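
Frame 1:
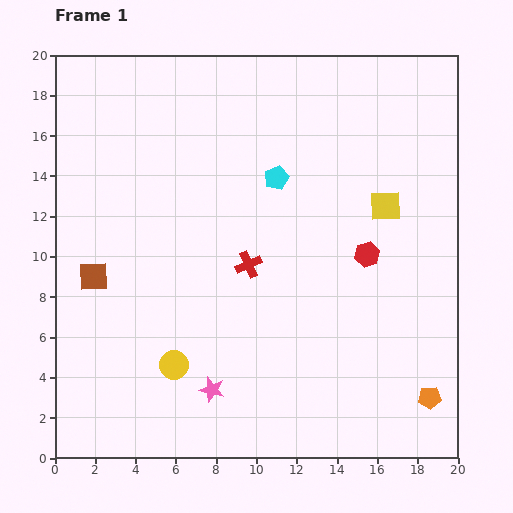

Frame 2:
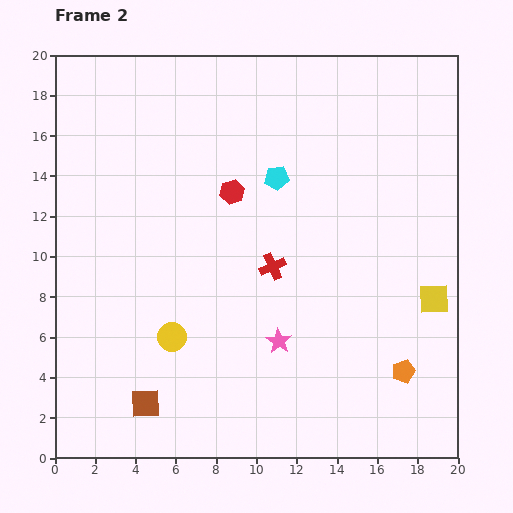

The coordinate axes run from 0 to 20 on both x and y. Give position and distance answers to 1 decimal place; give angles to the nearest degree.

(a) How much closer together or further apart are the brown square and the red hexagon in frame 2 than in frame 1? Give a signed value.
-2.3

Distance in frame 1: 13.6. Distance in frame 2: 11.3.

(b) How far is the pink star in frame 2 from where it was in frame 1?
4.1

The pink star moved from (7.8, 3.4) to (11.1, 5.8), a distance of √(3.3² + 2.4²) ≈ 4.1.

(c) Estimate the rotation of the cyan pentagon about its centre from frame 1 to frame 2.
17° clockwise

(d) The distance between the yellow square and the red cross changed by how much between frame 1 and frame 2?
+0.8

Distance in frame 1: 7.4. Distance in frame 2: 8.2.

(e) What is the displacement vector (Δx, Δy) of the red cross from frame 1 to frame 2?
(1.2, -0.1)

The red cross was at (9.6, 9.6) in frame 1 and (10.8, 9.5) in frame 2.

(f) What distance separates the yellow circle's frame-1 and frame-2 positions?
1.4

The yellow circle moved from (5.9, 4.6) to (5.8, 6.0), a distance of √(0.1² + 1.4²) ≈ 1.4.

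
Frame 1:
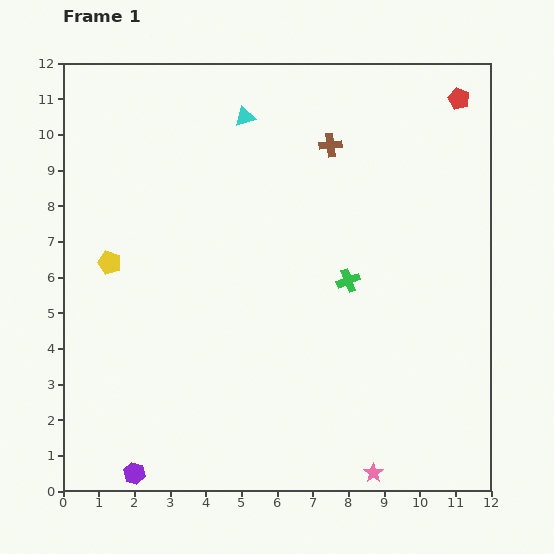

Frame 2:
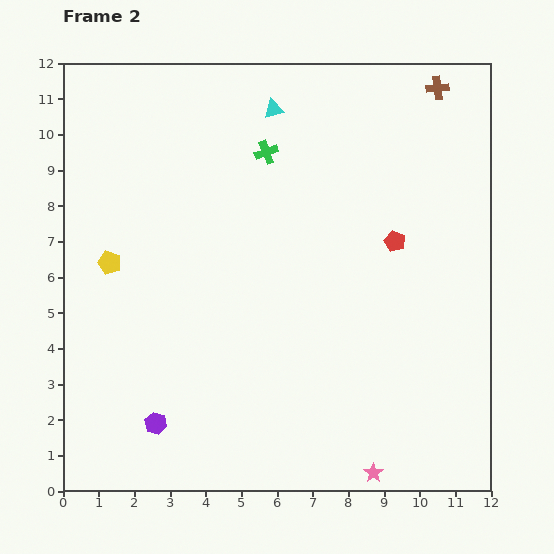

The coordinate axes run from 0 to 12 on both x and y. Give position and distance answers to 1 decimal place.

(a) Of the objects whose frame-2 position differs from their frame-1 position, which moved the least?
the cyan triangle

(moved 0.8)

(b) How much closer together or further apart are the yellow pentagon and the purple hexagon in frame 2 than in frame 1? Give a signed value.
-1.2

Distance in frame 1: 5.9. Distance in frame 2: 4.7.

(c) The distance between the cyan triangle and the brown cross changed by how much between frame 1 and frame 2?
+2.1

Distance in frame 1: 2.5. Distance in frame 2: 4.6.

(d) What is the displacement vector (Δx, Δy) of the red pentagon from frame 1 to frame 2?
(-1.8, -4.0)

The red pentagon was at (11.1, 11.0) in frame 1 and (9.3, 7.0) in frame 2.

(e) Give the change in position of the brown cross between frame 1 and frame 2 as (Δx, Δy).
(3.0, 1.6)

The brown cross was at (7.5, 9.7) in frame 1 and (10.5, 11.3) in frame 2.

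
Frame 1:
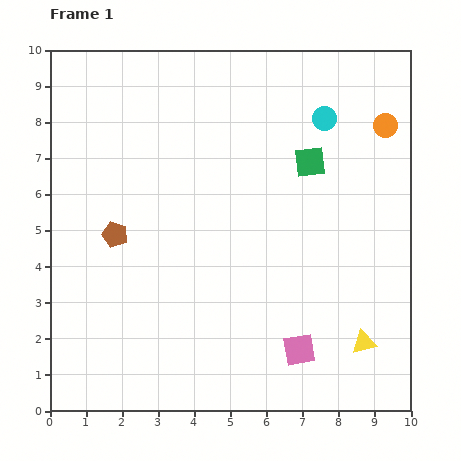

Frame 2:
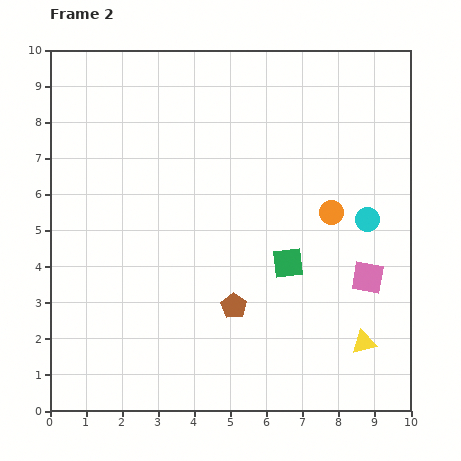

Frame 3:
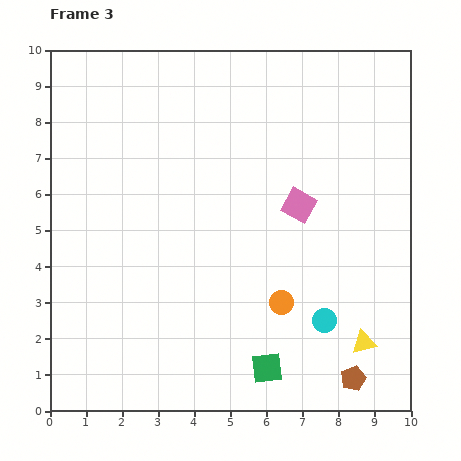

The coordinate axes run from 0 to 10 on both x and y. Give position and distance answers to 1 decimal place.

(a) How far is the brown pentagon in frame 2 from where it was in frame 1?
3.9

The brown pentagon moved from (1.8, 4.9) to (5.1, 2.9), a distance of √(3.3² + 2.0²) ≈ 3.9.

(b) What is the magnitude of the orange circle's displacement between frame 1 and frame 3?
5.7

The orange circle moved from (9.3, 7.9) to (6.4, 3.0), a distance of √(2.9² + 4.9²) ≈ 5.7.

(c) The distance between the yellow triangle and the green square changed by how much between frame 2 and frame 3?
-0.2

Distance in frame 2: 3.0. Distance in frame 3: 2.8.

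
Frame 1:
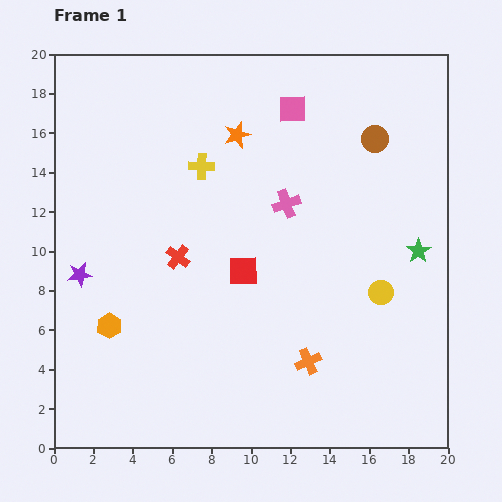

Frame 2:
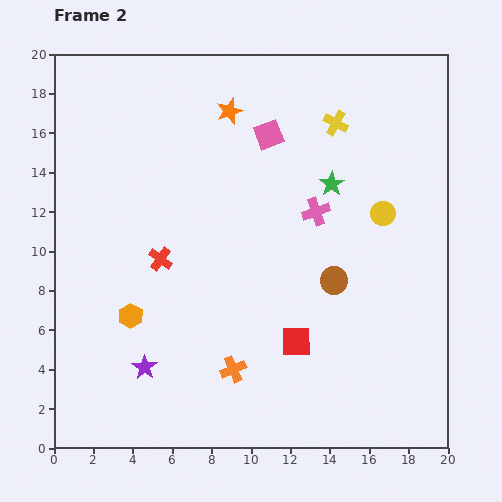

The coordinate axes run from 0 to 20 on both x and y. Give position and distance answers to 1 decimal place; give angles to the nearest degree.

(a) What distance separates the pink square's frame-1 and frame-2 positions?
1.8

The pink square moved from (12.1, 17.2) to (10.9, 15.9), a distance of √(1.2² + 1.3²) ≈ 1.8.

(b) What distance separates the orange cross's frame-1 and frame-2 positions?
3.8

The orange cross moved from (12.9, 4.4) to (9.1, 4.0), a distance of √(3.8² + 0.4²) ≈ 3.8.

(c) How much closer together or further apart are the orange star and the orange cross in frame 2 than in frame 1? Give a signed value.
+1.0

Distance in frame 1: 12.1. Distance in frame 2: 13.1.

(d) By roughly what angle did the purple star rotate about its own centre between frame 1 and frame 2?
29° counter-clockwise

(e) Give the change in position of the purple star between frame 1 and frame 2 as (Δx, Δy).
(3.3, -4.7)

The purple star was at (1.3, 8.8) in frame 1 and (4.6, 4.1) in frame 2.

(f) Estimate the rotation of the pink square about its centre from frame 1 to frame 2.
19° counter-clockwise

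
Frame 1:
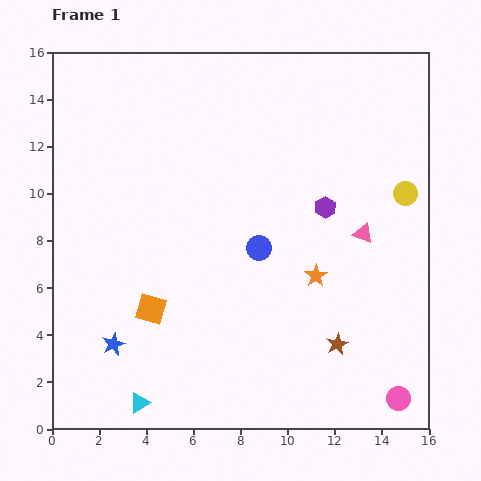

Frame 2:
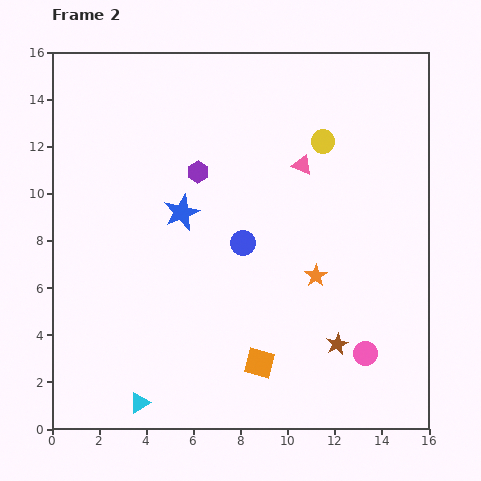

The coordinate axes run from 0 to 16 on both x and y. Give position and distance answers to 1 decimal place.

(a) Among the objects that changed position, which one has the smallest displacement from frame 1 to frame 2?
the blue circle

(moved 0.7)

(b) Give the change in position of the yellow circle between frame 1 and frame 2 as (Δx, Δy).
(-3.5, 2.2)

The yellow circle was at (15.0, 10.0) in frame 1 and (11.5, 12.2) in frame 2.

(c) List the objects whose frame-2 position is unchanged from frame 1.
the brown star, the cyan triangle, the orange star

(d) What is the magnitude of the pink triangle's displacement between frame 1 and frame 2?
3.9

The pink triangle moved from (13.2, 8.3) to (10.6, 11.2), a distance of √(2.6² + 2.9²) ≈ 3.9.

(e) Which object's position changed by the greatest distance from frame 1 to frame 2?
the blue star

(moved 6.3; next 5.6)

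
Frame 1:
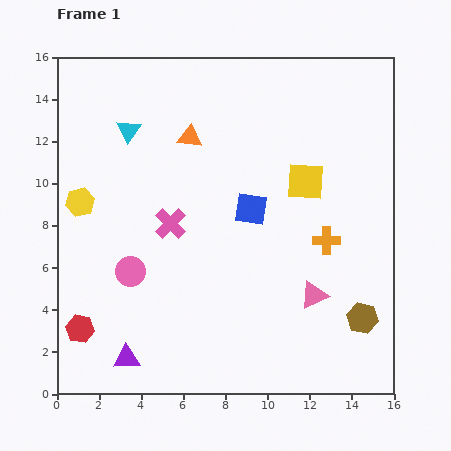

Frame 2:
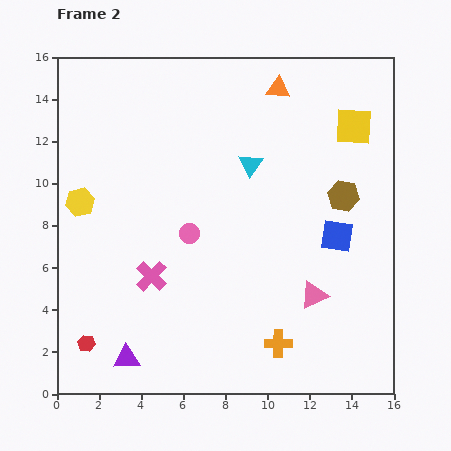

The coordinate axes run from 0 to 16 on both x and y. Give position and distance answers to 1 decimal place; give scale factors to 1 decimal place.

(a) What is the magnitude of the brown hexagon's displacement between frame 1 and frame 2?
5.9

The brown hexagon moved from (14.5, 3.6) to (13.6, 9.4), a distance of √(0.9² + 5.8²) ≈ 5.9.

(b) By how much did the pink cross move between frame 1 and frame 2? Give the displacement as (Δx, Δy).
(-0.9, -2.5)

The pink cross was at (5.4, 8.1) in frame 1 and (4.5, 5.6) in frame 2.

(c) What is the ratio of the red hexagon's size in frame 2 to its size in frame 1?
0.6×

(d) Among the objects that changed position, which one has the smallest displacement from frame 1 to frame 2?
the red hexagon

(moved 0.8)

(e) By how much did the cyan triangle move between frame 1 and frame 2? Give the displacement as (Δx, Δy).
(5.8, -1.6)

The cyan triangle was at (3.4, 12.5) in frame 1 and (9.2, 10.9) in frame 2.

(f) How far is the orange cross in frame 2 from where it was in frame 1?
5.4

The orange cross moved from (12.8, 7.3) to (10.5, 2.4), a distance of √(2.3² + 4.9²) ≈ 5.4.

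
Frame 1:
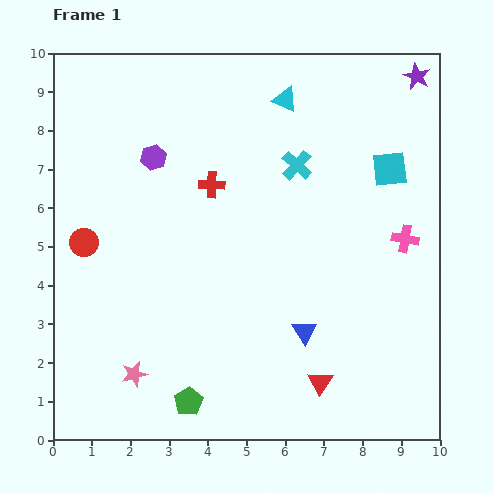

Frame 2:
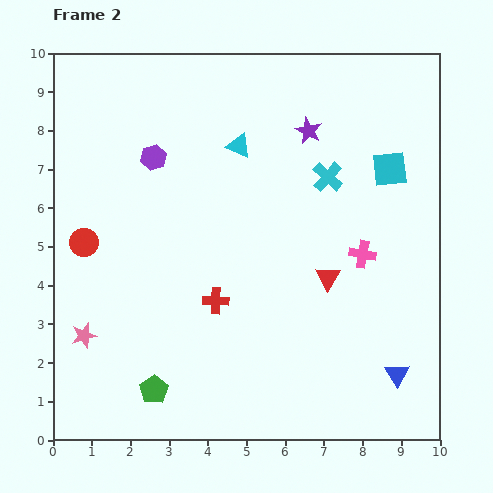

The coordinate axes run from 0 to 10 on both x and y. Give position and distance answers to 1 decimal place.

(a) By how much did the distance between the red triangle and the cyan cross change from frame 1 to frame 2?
-3.0

Distance in frame 1: 5.6. Distance in frame 2: 2.6.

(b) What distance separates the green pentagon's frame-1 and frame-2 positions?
0.9

The green pentagon moved from (3.5, 1.0) to (2.6, 1.3), a distance of √(0.9² + 0.3²) ≈ 0.9.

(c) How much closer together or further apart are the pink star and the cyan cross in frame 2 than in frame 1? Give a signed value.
+0.7

Distance in frame 1: 6.8. Distance in frame 2: 7.5.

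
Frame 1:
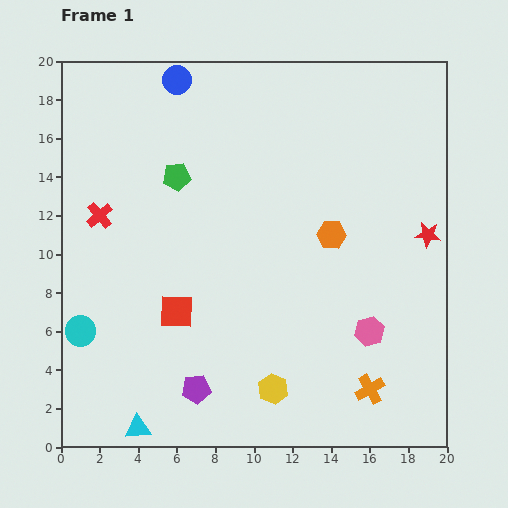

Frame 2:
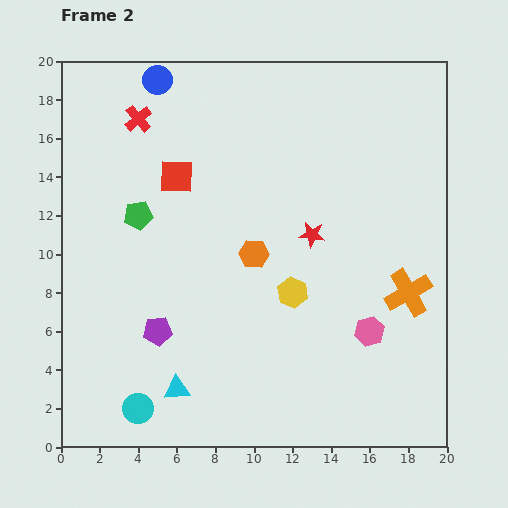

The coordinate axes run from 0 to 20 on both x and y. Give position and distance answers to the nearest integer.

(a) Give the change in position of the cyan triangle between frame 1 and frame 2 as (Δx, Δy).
(2, 2)

The cyan triangle was at (4, 1) in frame 1 and (6, 3) in frame 2.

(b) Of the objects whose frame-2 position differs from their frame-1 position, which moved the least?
the blue circle

(moved 1)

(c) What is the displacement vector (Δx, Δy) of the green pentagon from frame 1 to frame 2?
(-2, -2)

The green pentagon was at (6, 14) in frame 1 and (4, 12) in frame 2.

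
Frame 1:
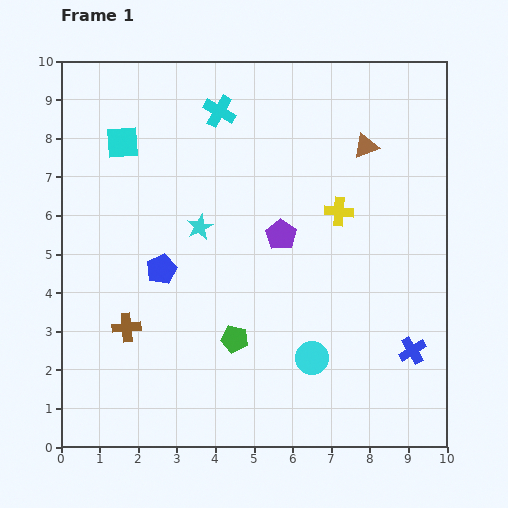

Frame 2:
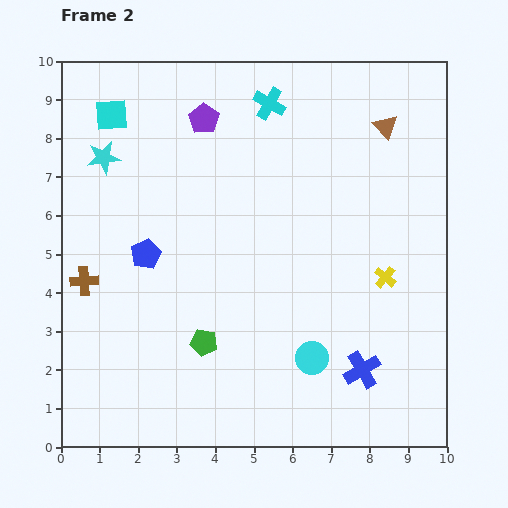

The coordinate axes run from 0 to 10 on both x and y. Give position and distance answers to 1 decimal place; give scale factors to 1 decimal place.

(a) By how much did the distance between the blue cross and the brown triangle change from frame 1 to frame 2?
+0.9

Distance in frame 1: 5.4. Distance in frame 2: 6.3.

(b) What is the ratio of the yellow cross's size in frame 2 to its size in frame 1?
0.8×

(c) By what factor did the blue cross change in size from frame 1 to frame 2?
1.4×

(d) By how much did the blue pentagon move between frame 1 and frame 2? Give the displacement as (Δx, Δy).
(-0.4, 0.4)

The blue pentagon was at (2.6, 4.6) in frame 1 and (2.2, 5.0) in frame 2.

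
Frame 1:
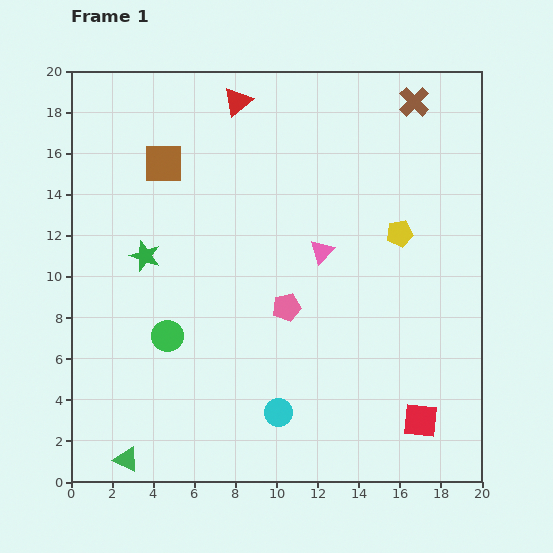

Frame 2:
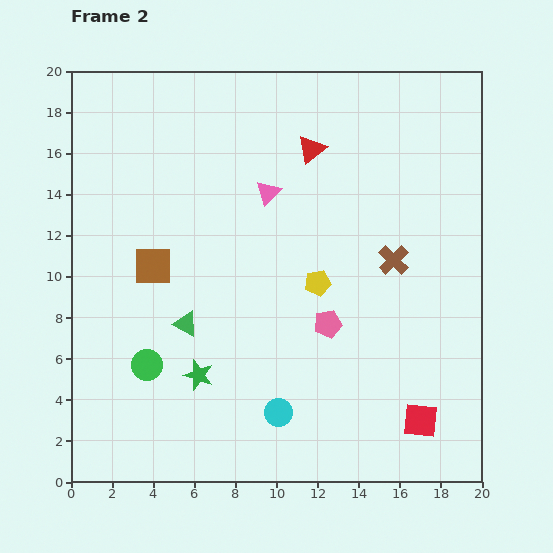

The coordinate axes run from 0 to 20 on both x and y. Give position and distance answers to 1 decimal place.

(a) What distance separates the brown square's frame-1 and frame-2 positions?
5.0

The brown square moved from (4.5, 15.5) to (4.0, 10.5), a distance of √(0.5² + 5.0²) ≈ 5.0.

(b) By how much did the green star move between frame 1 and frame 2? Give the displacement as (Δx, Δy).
(2.6, -5.8)

The green star was at (3.6, 11.0) in frame 1 and (6.2, 5.2) in frame 2.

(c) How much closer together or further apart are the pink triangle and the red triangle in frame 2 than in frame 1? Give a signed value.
-5.4

Distance in frame 1: 8.4. Distance in frame 2: 3.0.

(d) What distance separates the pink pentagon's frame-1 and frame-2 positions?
2.2

The pink pentagon moved from (10.5, 8.5) to (12.5, 7.7), a distance of √(2.0² + 0.8²) ≈ 2.2.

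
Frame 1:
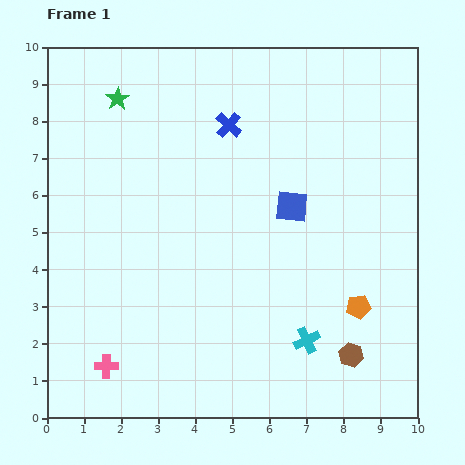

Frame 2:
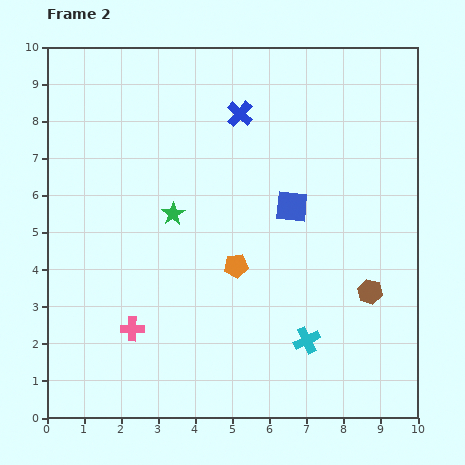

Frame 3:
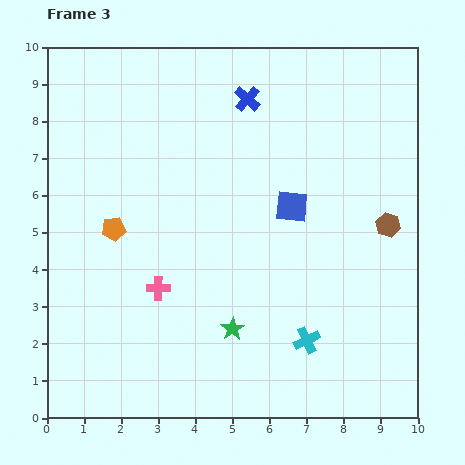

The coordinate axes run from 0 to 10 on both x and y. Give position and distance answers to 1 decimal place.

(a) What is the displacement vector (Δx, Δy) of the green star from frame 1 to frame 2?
(1.5, -3.1)

The green star was at (1.9, 8.6) in frame 1 and (3.4, 5.5) in frame 2.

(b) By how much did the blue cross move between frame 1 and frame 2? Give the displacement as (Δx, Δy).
(0.3, 0.3)

The blue cross was at (4.9, 7.9) in frame 1 and (5.2, 8.2) in frame 2.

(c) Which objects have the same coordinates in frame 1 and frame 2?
the cyan cross, the blue square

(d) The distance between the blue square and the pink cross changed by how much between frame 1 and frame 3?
-2.4

Distance in frame 1: 6.6. Distance in frame 3: 4.2.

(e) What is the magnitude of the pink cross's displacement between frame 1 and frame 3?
2.5

The pink cross moved from (1.6, 1.4) to (3.0, 3.5), a distance of √(1.4² + 2.1²) ≈ 2.5.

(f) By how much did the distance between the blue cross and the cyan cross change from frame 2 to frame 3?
+0.3

Distance in frame 2: 6.4. Distance in frame 3: 6.7.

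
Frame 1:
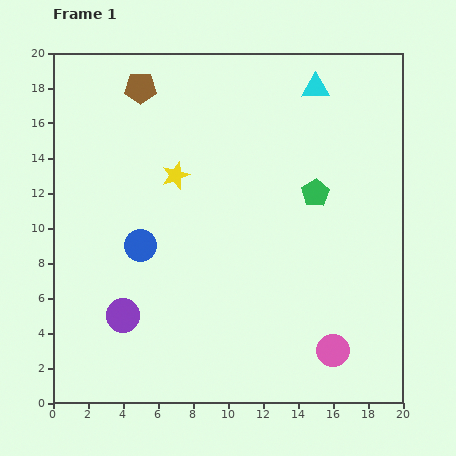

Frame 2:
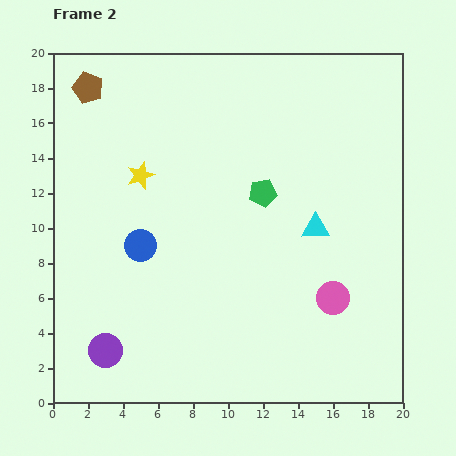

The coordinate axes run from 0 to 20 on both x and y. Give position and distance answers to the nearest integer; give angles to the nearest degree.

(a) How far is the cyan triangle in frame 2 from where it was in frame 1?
8

The cyan triangle moved from (15, 18) to (15, 10), a distance of √(0² + 8²) ≈ 8.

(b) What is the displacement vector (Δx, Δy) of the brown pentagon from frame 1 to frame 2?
(-3, 0)

The brown pentagon was at (5, 18) in frame 1 and (2, 18) in frame 2.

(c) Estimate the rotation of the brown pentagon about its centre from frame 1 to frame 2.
21° clockwise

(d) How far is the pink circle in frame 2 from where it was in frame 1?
3

The pink circle moved from (16, 3) to (16, 6), a distance of √(0² + 3²) ≈ 3.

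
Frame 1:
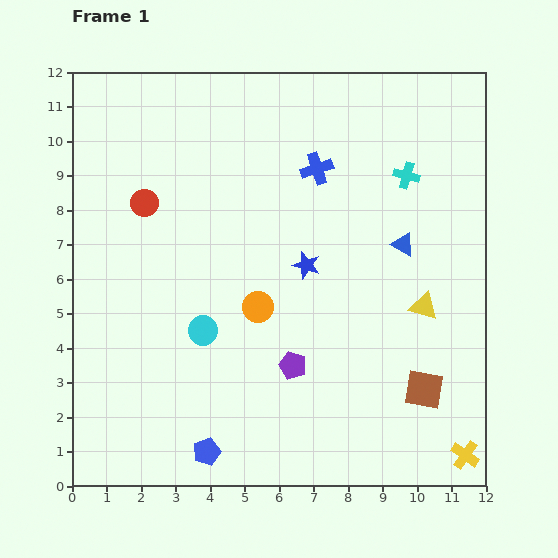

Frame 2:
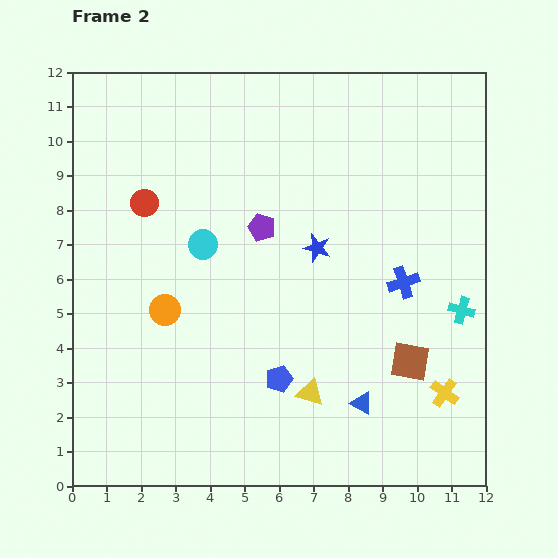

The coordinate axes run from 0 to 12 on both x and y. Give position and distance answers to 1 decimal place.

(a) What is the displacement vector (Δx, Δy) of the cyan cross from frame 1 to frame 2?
(1.6, -3.9)

The cyan cross was at (9.7, 9.0) in frame 1 and (11.3, 5.1) in frame 2.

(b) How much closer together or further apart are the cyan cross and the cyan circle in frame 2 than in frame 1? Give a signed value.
+0.3

Distance in frame 1: 7.4. Distance in frame 2: 7.7.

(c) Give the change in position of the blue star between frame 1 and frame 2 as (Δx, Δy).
(0.3, 0.5)

The blue star was at (6.8, 6.4) in frame 1 and (7.1, 6.9) in frame 2.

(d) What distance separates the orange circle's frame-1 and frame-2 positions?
2.7

The orange circle moved from (5.4, 5.2) to (2.7, 5.1), a distance of √(2.7² + 0.1²) ≈ 2.7.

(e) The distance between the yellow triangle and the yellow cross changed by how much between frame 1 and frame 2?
-0.6

Distance in frame 1: 4.5. Distance in frame 2: 3.9.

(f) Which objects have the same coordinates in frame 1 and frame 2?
the red circle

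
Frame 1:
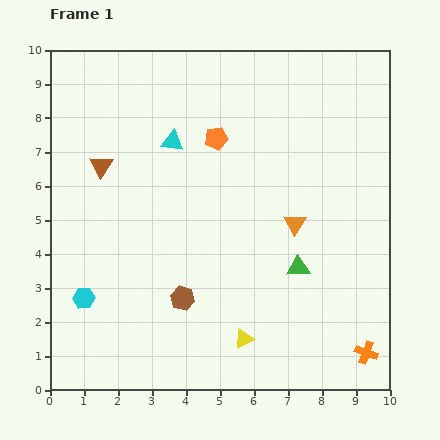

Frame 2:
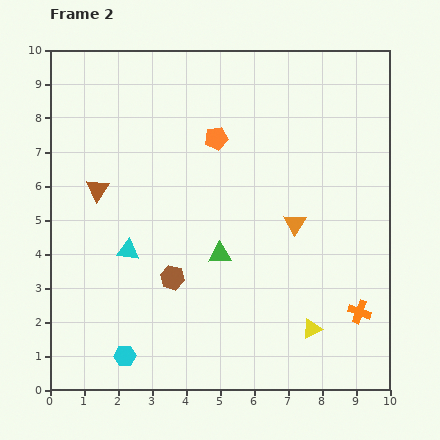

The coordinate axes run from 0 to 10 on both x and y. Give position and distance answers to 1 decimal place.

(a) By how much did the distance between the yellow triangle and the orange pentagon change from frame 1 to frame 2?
+0.3

Distance in frame 1: 6.0. Distance in frame 2: 6.3.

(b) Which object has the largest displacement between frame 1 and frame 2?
the cyan triangle

(moved 3.5; next 2.3)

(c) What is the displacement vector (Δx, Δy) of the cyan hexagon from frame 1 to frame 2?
(1.2, -1.7)

The cyan hexagon was at (1.0, 2.7) in frame 1 and (2.2, 1.0) in frame 2.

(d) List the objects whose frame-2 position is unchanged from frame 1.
the orange pentagon, the orange triangle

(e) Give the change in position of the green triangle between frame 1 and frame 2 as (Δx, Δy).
(-2.3, 0.4)

The green triangle was at (7.3, 3.6) in frame 1 and (5.0, 4.0) in frame 2.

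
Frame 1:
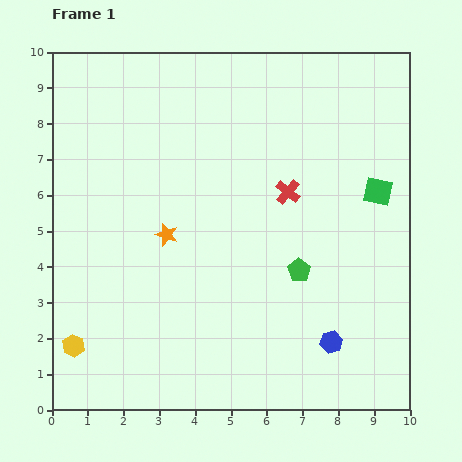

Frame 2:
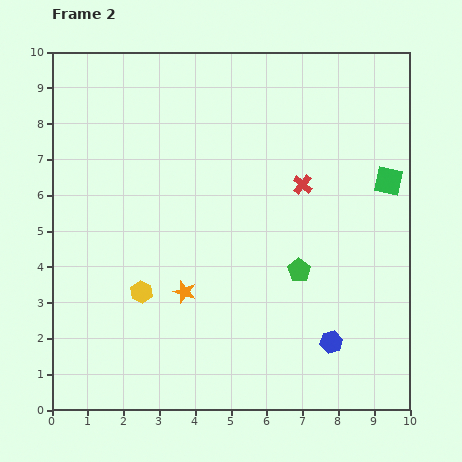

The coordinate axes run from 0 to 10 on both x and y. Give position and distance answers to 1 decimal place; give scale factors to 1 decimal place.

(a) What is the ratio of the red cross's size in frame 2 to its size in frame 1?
0.8×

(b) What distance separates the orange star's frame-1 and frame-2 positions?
1.7

The orange star moved from (3.2, 4.9) to (3.7, 3.3), a distance of √(0.5² + 1.6²) ≈ 1.7.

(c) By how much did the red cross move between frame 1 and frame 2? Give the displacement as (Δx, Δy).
(0.4, 0.2)

The red cross was at (6.6, 6.1) in frame 1 and (7.0, 6.3) in frame 2.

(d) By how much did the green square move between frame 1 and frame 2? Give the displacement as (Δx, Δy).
(0.3, 0.3)

The green square was at (9.1, 6.1) in frame 1 and (9.4, 6.4) in frame 2.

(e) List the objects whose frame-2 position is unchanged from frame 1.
the blue hexagon, the green pentagon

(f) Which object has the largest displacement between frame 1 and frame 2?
the yellow hexagon

(moved 2.4; next 1.7)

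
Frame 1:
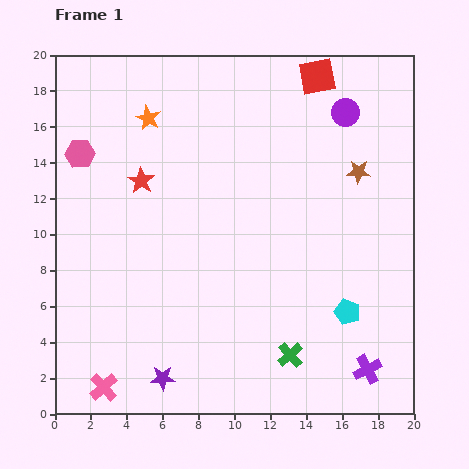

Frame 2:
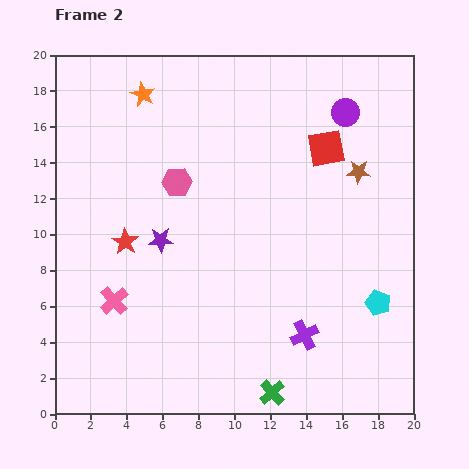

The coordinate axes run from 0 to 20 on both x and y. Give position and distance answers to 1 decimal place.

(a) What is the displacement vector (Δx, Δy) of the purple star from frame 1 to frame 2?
(-0.1, 7.7)

The purple star was at (6.0, 2.0) in frame 1 and (5.9, 9.7) in frame 2.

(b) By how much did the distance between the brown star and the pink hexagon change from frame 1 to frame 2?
-5.4

Distance in frame 1: 15.5. Distance in frame 2: 10.1.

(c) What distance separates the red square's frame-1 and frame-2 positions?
4.0

The red square moved from (14.6, 18.8) to (15.1, 14.8), a distance of √(0.5² + 4.0²) ≈ 4.0.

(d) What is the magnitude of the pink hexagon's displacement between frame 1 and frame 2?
5.6

The pink hexagon moved from (1.4, 14.5) to (6.8, 12.9), a distance of √(5.4² + 1.6²) ≈ 5.6.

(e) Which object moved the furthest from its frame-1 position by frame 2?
the purple star

(moved 7.7; next 5.6)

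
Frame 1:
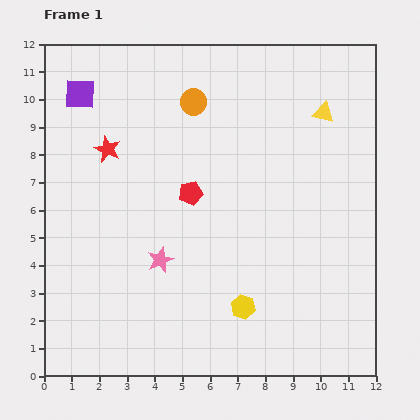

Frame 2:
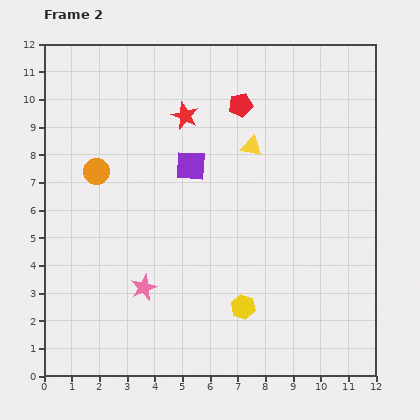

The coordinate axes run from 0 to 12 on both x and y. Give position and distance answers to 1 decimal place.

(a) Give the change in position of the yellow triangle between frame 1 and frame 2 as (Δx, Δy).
(-2.6, -1.2)

The yellow triangle was at (10.1, 9.5) in frame 1 and (7.5, 8.3) in frame 2.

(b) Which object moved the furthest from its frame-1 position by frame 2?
the purple square

(moved 4.8; next 4.3)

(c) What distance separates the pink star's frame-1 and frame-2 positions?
1.2

The pink star moved from (4.2, 4.2) to (3.6, 3.2), a distance of √(0.6² + 1.0²) ≈ 1.2.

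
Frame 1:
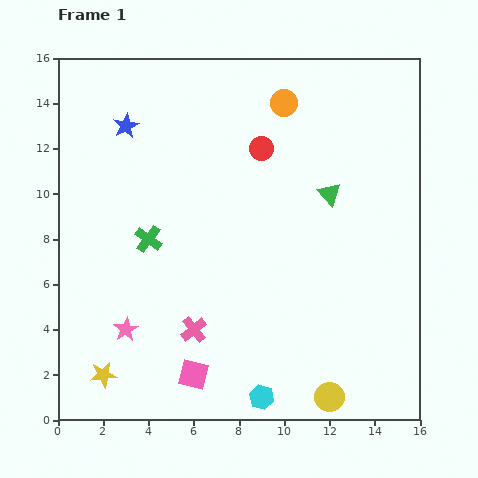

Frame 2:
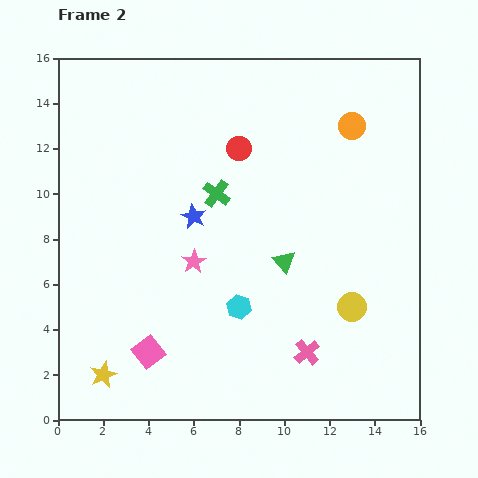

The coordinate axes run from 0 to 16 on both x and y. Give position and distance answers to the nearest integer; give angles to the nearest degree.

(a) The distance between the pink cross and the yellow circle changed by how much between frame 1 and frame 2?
-4

Distance in frame 1: 7. Distance in frame 2: 3.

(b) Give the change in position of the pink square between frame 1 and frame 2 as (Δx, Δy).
(-2, 1)

The pink square was at (6, 2) in frame 1 and (4, 3) in frame 2.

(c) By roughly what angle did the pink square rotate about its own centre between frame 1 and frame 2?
38° clockwise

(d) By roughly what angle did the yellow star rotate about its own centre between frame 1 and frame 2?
16° counter-clockwise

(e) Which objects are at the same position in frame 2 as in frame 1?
the yellow star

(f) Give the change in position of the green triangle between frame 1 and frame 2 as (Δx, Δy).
(-2, -3)

The green triangle was at (12, 10) in frame 1 and (10, 7) in frame 2.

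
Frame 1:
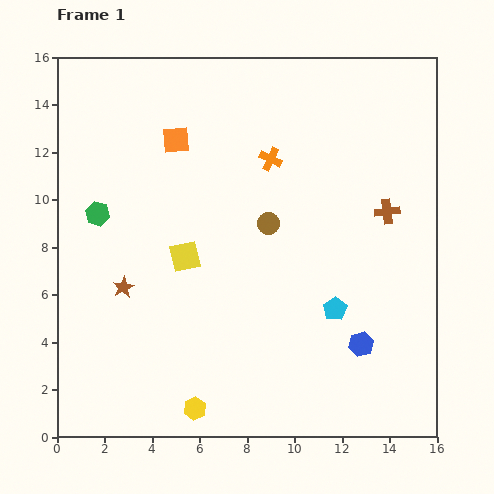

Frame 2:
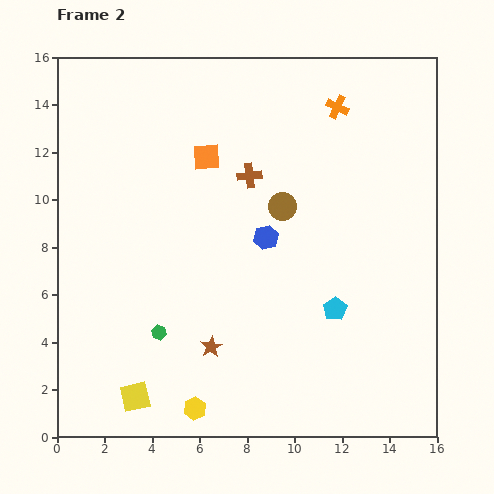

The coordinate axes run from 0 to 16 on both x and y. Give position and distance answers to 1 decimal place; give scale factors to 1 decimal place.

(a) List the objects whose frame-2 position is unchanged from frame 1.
the cyan pentagon, the yellow hexagon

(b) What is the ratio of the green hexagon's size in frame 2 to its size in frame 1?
0.6×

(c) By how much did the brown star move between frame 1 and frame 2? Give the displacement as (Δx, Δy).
(3.7, -2.5)

The brown star was at (2.8, 6.3) in frame 1 and (6.5, 3.8) in frame 2.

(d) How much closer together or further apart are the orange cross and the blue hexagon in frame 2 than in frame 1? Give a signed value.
-2.4

Distance in frame 1: 8.7. Distance in frame 2: 6.3.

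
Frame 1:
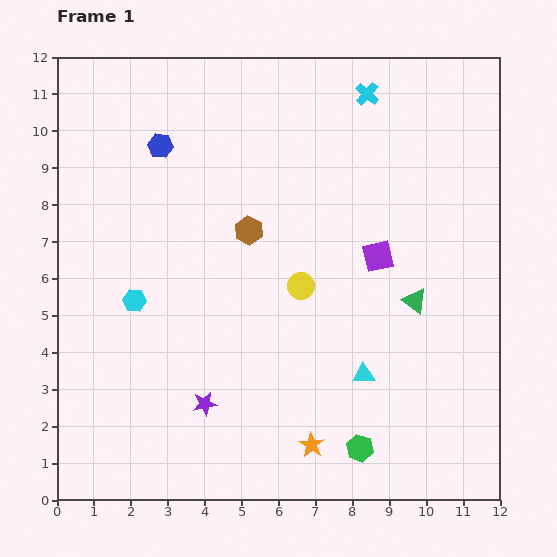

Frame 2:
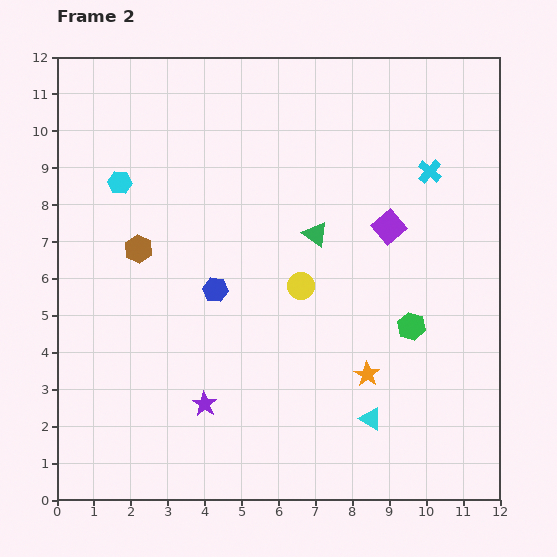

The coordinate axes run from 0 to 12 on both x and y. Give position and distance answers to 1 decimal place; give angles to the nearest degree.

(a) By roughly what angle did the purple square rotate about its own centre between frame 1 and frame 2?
27° counter-clockwise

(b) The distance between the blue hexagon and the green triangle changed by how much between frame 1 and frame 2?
-5.0

Distance in frame 1: 8.1. Distance in frame 2: 3.1.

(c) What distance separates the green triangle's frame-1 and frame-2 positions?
3.2

The green triangle moved from (9.7, 5.4) to (7.0, 7.2), a distance of √(2.7² + 1.8²) ≈ 3.2.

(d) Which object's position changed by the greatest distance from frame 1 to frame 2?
the blue hexagon

(moved 4.2; next 3.6)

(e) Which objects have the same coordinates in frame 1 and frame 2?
the yellow circle, the purple star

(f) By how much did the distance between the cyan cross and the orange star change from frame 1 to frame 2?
-3.8

Distance in frame 1: 9.6. Distance in frame 2: 5.8.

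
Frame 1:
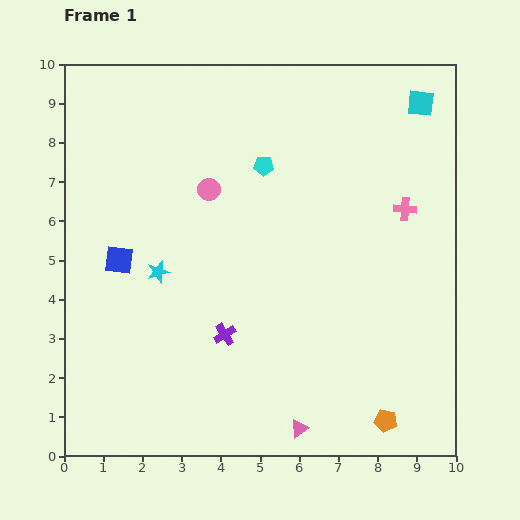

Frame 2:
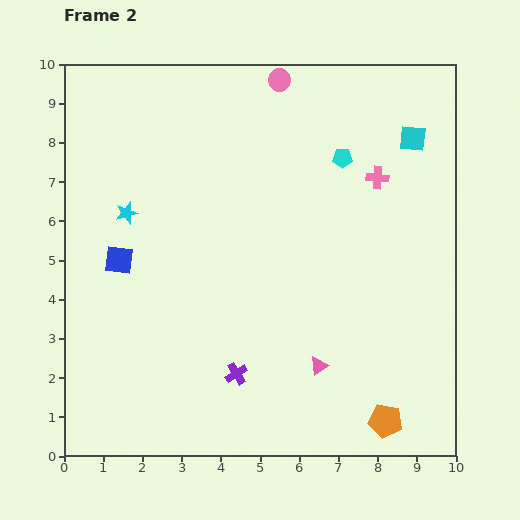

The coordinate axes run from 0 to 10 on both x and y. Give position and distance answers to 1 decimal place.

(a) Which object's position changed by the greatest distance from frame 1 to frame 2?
the pink circle

(moved 3.3; next 2.0)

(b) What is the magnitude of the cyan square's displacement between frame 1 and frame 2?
0.9

The cyan square moved from (9.1, 9.0) to (8.9, 8.1), a distance of √(0.2² + 0.9²) ≈ 0.9.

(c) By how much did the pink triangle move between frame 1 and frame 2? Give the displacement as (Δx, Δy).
(0.5, 1.6)

The pink triangle was at (6.0, 0.7) in frame 1 and (6.5, 2.3) in frame 2.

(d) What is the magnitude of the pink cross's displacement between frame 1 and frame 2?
1.1

The pink cross moved from (8.7, 6.3) to (8.0, 7.1), a distance of √(0.7² + 0.8²) ≈ 1.1.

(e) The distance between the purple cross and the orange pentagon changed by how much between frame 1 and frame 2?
-0.7

Distance in frame 1: 4.7. Distance in frame 2: 4.0.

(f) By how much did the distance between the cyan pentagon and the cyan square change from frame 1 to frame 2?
-2.4

Distance in frame 1: 4.3. Distance in frame 2: 1.9.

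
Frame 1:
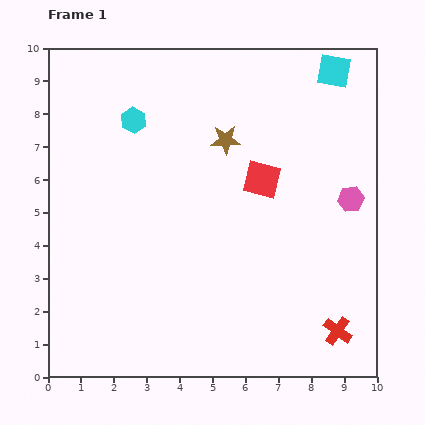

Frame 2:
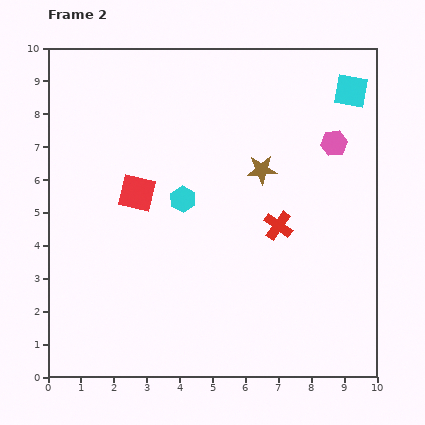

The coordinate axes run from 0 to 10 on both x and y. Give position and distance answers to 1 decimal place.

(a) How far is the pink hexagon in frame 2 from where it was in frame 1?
1.8

The pink hexagon moved from (9.2, 5.4) to (8.7, 7.1), a distance of √(0.5² + 1.7²) ≈ 1.8.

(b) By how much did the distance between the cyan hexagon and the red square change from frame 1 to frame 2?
-2.9

Distance in frame 1: 4.3. Distance in frame 2: 1.4.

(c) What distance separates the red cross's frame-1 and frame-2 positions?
3.7

The red cross moved from (8.8, 1.4) to (7.0, 4.6), a distance of √(1.8² + 3.2²) ≈ 3.7.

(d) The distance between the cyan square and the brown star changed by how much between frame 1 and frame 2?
-0.3

Distance in frame 1: 3.9. Distance in frame 2: 3.6.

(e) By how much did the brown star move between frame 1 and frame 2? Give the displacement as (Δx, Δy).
(1.1, -0.9)

The brown star was at (5.4, 7.2) in frame 1 and (6.5, 6.3) in frame 2.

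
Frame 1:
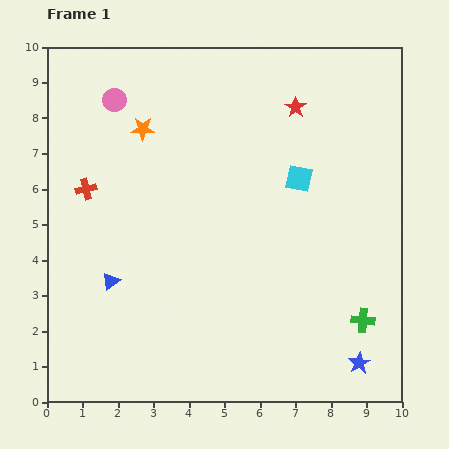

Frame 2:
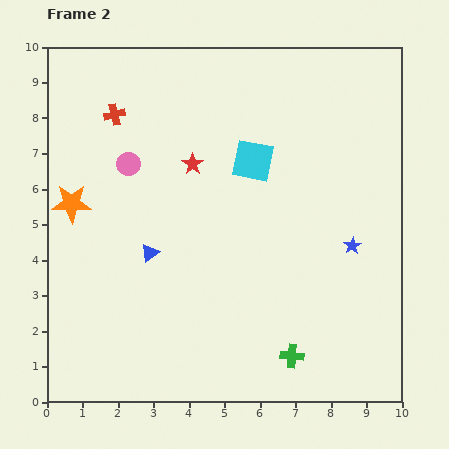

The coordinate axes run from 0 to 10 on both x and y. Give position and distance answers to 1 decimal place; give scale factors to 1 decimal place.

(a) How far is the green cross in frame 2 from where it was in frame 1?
2.2

The green cross moved from (8.9, 2.3) to (6.9, 1.3), a distance of √(2.0² + 1.0²) ≈ 2.2.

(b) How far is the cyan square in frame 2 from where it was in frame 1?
1.4

The cyan square moved from (7.1, 6.3) to (5.8, 6.8), a distance of √(1.3² + 0.5²) ≈ 1.4.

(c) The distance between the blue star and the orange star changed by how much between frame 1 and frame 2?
-1.0

Distance in frame 1: 9.0. Distance in frame 2: 8.0.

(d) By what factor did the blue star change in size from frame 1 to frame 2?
0.8×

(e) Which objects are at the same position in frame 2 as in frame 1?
none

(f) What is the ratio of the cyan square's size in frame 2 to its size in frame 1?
1.6×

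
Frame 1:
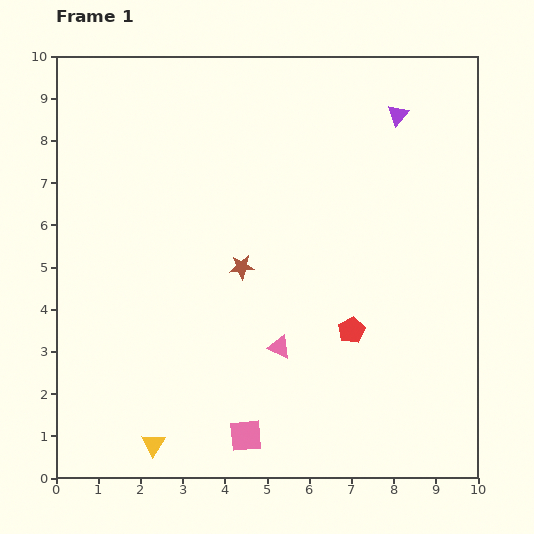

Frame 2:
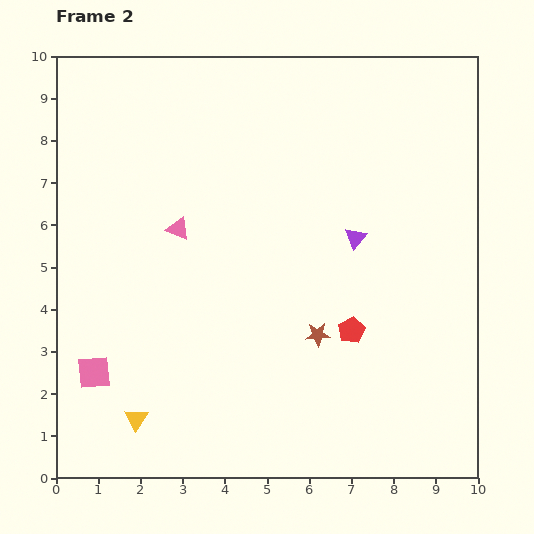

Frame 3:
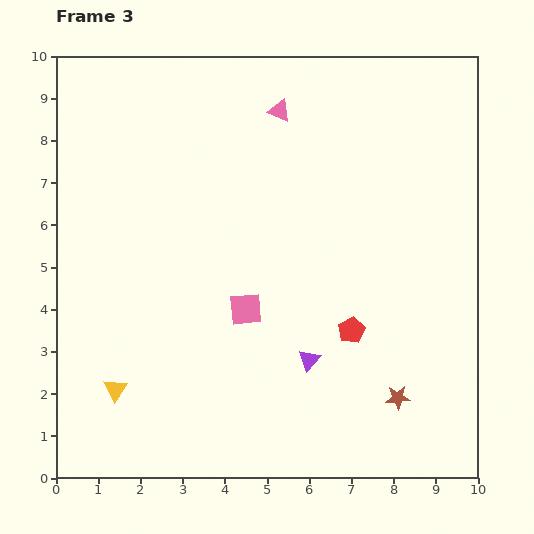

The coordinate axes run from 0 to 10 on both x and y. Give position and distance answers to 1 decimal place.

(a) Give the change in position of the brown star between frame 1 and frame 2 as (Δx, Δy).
(1.8, -1.6)

The brown star was at (4.4, 5.0) in frame 1 and (6.2, 3.4) in frame 2.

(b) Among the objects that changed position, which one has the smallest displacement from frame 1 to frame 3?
the yellow triangle

(moved 1.6)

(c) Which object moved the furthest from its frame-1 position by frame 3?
the purple triangle

(moved 6.2; next 5.6)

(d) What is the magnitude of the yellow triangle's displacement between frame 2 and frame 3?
0.9

The yellow triangle moved from (1.9, 1.4) to (1.4, 2.1), a distance of √(0.5² + 0.7²) ≈ 0.9.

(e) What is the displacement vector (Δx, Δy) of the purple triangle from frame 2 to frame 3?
(-1.1, -2.9)

The purple triangle was at (7.1, 5.7) in frame 2 and (6.0, 2.8) in frame 3.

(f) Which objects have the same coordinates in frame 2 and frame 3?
the red pentagon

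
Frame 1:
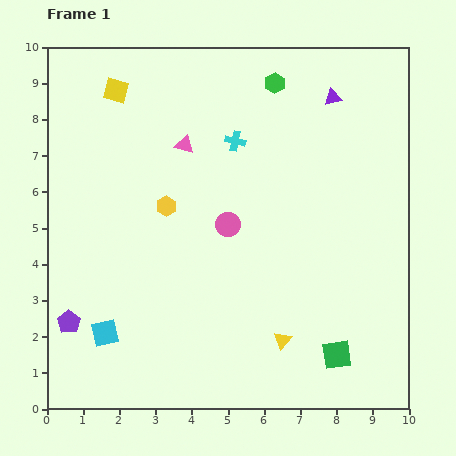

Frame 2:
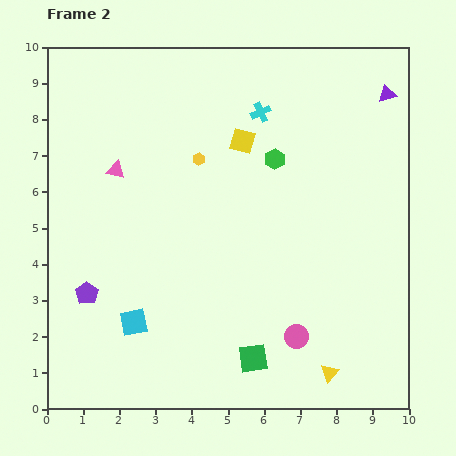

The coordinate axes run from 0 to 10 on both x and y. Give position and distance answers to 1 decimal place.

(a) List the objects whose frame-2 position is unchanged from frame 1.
none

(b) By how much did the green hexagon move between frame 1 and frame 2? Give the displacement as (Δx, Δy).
(0.0, -2.1)

The green hexagon was at (6.3, 9.0) in frame 1 and (6.3, 6.9) in frame 2.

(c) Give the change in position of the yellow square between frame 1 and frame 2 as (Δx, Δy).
(3.5, -1.4)

The yellow square was at (1.9, 8.8) in frame 1 and (5.4, 7.4) in frame 2.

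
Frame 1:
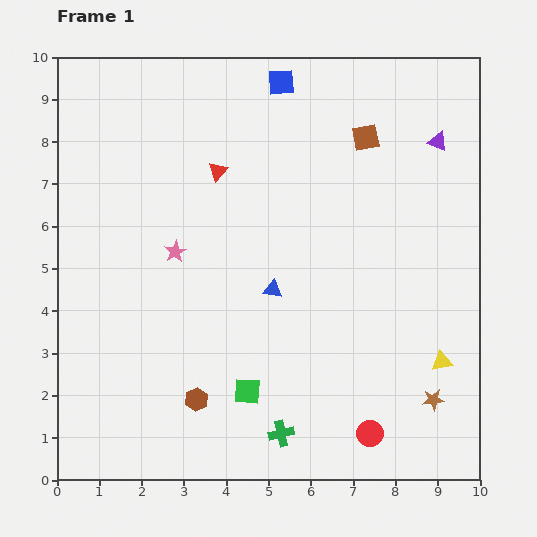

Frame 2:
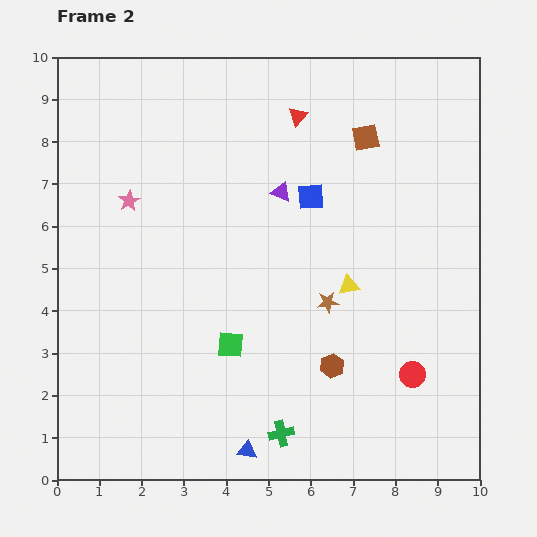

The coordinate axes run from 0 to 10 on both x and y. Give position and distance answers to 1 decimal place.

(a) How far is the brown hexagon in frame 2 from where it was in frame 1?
3.3

The brown hexagon moved from (3.3, 1.9) to (6.5, 2.7), a distance of √(3.2² + 0.8²) ≈ 3.3.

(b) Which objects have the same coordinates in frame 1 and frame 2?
the green cross, the brown square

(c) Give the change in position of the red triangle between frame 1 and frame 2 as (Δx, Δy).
(1.9, 1.3)

The red triangle was at (3.8, 7.3) in frame 1 and (5.7, 8.6) in frame 2.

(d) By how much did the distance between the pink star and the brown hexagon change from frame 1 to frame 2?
+2.7

Distance in frame 1: 3.5. Distance in frame 2: 6.2.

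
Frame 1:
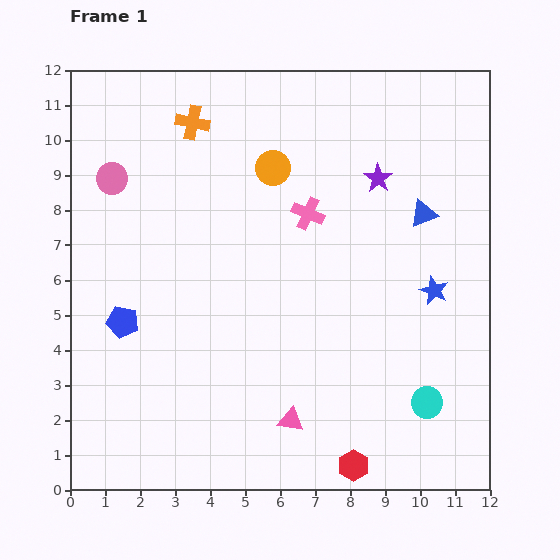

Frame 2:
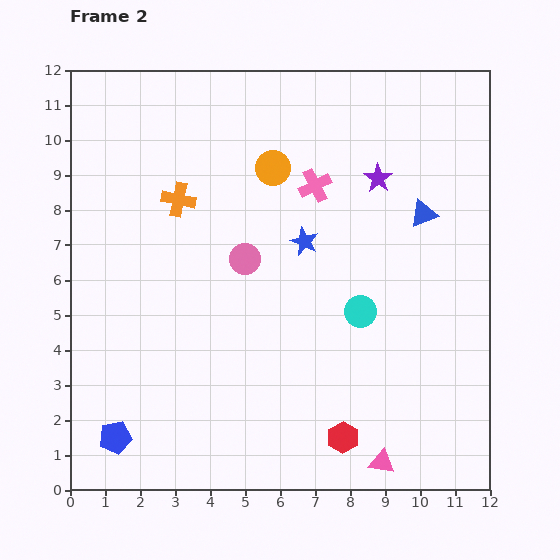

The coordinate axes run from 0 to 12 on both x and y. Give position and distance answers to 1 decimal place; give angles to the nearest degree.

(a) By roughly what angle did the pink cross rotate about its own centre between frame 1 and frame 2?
39° clockwise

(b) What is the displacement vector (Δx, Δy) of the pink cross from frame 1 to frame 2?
(0.2, 0.8)

The pink cross was at (6.8, 7.9) in frame 1 and (7.0, 8.7) in frame 2.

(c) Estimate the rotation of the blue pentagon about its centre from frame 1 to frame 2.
23° counter-clockwise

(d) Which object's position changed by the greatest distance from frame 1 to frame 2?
the pink circle

(moved 4.4; next 4.0)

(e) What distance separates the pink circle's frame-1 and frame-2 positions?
4.4

The pink circle moved from (1.2, 8.9) to (5.0, 6.6), a distance of √(3.8² + 2.3²) ≈ 4.4.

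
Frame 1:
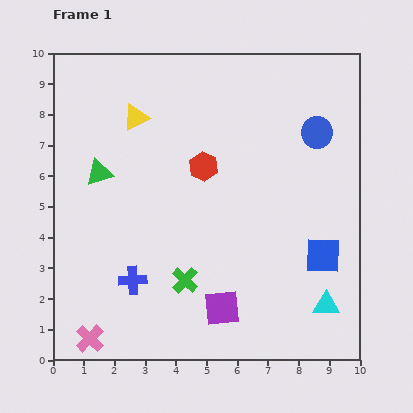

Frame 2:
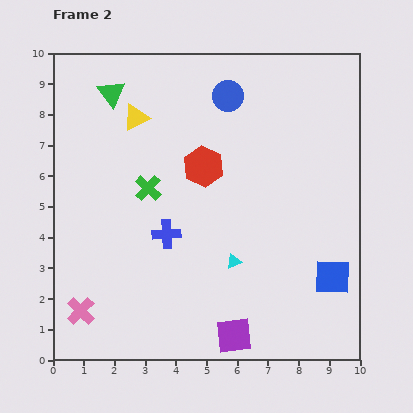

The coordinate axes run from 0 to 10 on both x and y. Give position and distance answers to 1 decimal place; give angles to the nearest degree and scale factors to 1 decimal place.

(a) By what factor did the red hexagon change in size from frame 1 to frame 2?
1.4×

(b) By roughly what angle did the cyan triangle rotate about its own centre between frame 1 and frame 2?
24° counter-clockwise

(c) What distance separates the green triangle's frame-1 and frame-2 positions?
2.6

The green triangle moved from (1.5, 6.1) to (1.9, 8.7), a distance of √(0.4² + 2.6²) ≈ 2.6.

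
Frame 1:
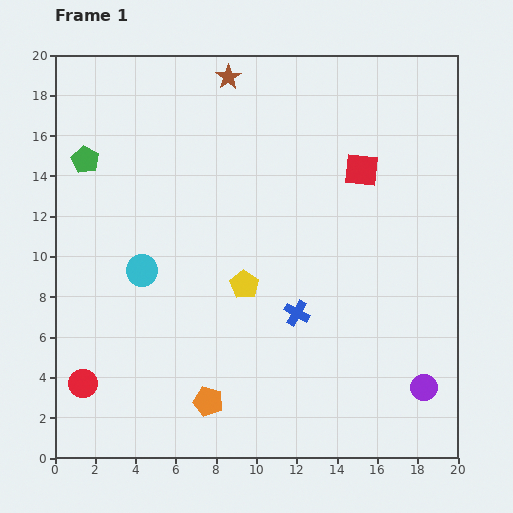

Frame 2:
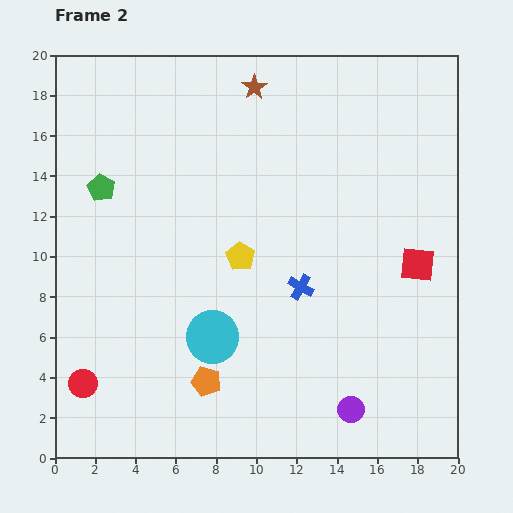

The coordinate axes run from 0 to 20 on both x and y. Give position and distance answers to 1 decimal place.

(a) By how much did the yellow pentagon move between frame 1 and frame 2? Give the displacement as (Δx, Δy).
(-0.2, 1.4)

The yellow pentagon was at (9.4, 8.6) in frame 1 and (9.2, 10.0) in frame 2.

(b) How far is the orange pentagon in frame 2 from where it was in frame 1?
1.0

The orange pentagon moved from (7.6, 2.8) to (7.5, 3.8), a distance of √(0.1² + 1.0²) ≈ 1.0.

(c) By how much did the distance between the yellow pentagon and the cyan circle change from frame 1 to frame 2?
-0.9

Distance in frame 1: 5.1. Distance in frame 2: 4.2.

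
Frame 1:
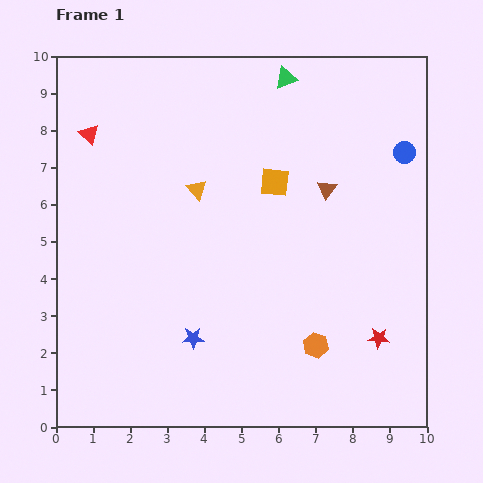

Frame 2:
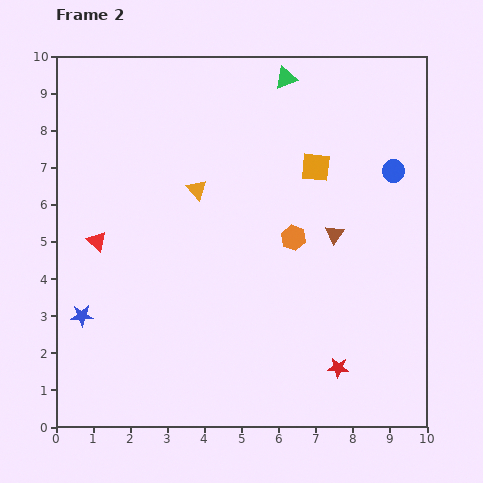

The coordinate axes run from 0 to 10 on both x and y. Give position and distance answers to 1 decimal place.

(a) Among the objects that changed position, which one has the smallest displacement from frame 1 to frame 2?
the blue circle

(moved 0.6)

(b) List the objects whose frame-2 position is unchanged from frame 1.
the green triangle, the orange triangle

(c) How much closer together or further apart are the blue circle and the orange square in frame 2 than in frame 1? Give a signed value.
-1.5

Distance in frame 1: 3.6. Distance in frame 2: 2.1.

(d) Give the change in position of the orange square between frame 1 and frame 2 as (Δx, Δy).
(1.1, 0.4)

The orange square was at (5.9, 6.6) in frame 1 and (7.0, 7.0) in frame 2.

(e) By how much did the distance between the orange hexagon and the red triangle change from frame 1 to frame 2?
-3.0

Distance in frame 1: 8.3. Distance in frame 2: 5.3.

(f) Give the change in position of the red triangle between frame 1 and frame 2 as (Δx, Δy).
(0.2, -2.9)

The red triangle was at (0.9, 7.9) in frame 1 and (1.1, 5.0) in frame 2.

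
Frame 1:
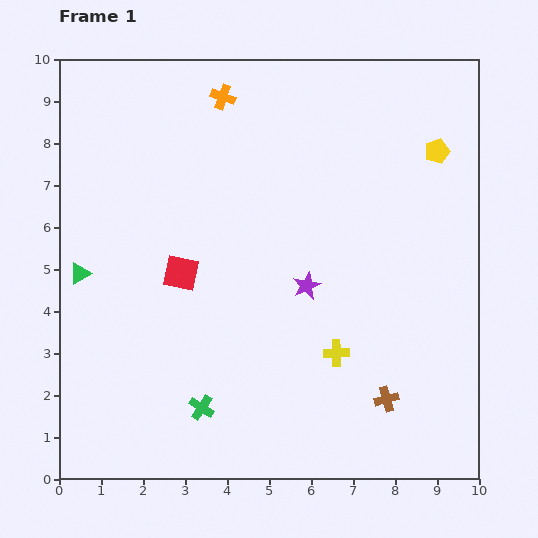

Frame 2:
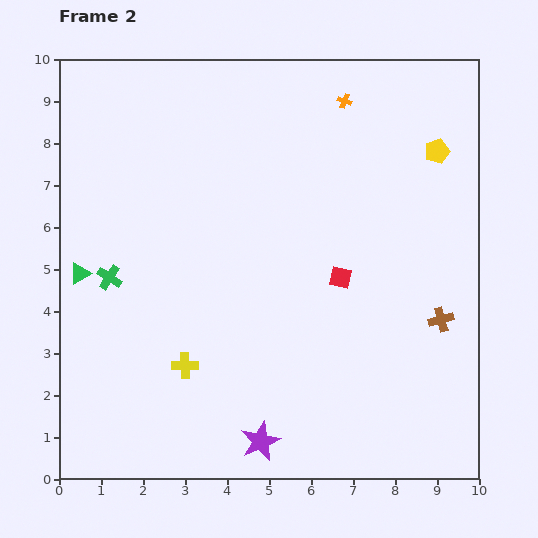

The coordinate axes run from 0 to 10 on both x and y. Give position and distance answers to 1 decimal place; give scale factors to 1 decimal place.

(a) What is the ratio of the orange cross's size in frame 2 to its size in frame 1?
0.6×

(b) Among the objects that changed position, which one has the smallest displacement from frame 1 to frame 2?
the brown cross

(moved 2.3)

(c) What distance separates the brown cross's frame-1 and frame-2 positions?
2.3

The brown cross moved from (7.8, 1.9) to (9.1, 3.8), a distance of √(1.3² + 1.9²) ≈ 2.3.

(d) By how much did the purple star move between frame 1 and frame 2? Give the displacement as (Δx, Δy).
(-1.1, -3.7)

The purple star was at (5.9, 4.6) in frame 1 and (4.8, 0.9) in frame 2.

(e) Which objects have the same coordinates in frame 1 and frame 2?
the yellow pentagon, the green triangle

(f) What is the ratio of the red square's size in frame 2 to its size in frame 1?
0.6×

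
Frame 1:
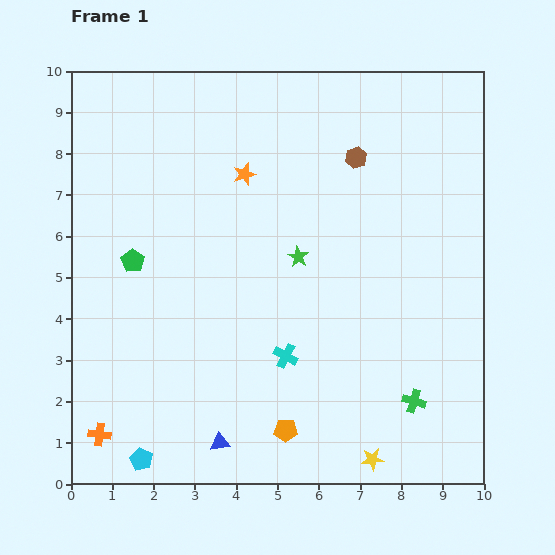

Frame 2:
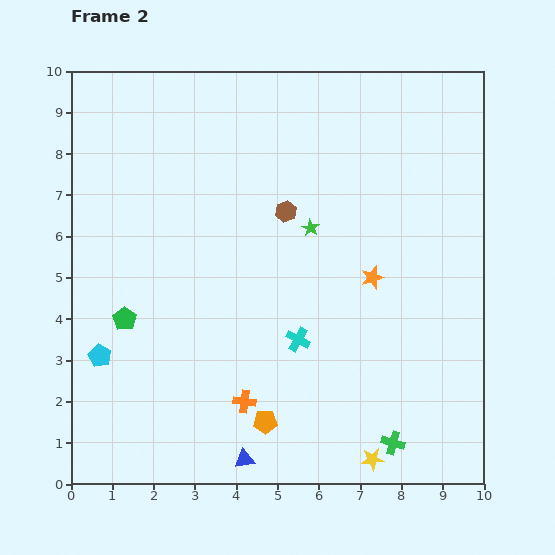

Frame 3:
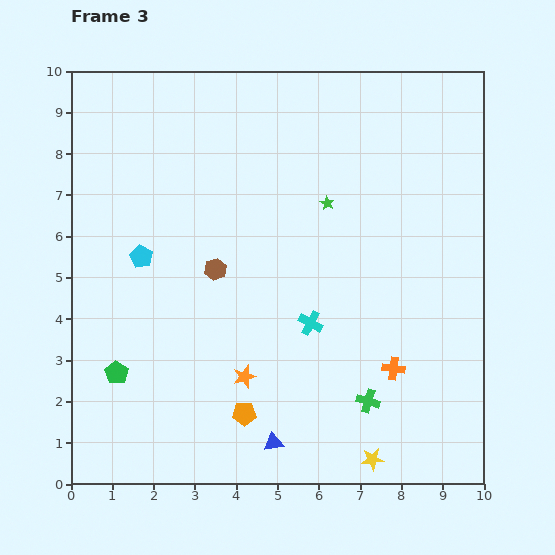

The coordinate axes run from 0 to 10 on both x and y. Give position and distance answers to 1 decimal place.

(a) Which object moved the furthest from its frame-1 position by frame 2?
the orange star

(moved 4.0; next 3.6)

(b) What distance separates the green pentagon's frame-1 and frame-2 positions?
1.4

The green pentagon moved from (1.5, 5.4) to (1.3, 4.0), a distance of √(0.2² + 1.4²) ≈ 1.4.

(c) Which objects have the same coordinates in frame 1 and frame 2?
the yellow star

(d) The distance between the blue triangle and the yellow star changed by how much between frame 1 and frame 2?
-0.6

Distance in frame 1: 3.7. Distance in frame 2: 3.1.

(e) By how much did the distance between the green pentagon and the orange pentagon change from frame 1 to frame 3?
-2.2

Distance in frame 1: 5.5. Distance in frame 3: 3.3.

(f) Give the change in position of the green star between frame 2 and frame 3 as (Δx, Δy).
(0.4, 0.6)

The green star was at (5.8, 6.2) in frame 2 and (6.2, 6.8) in frame 3.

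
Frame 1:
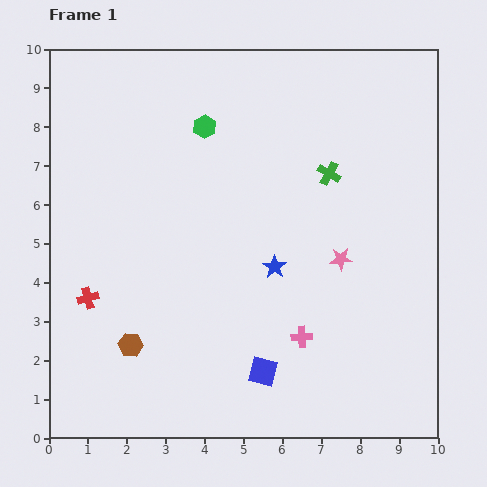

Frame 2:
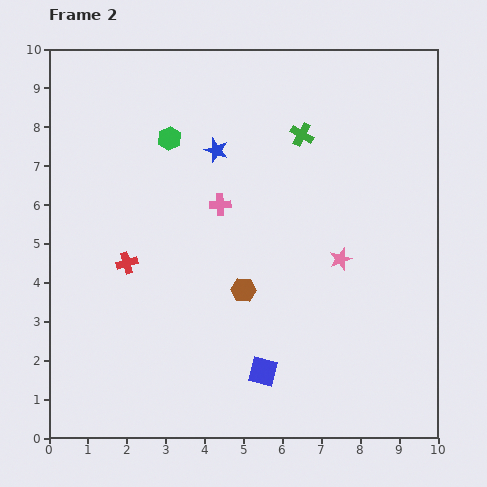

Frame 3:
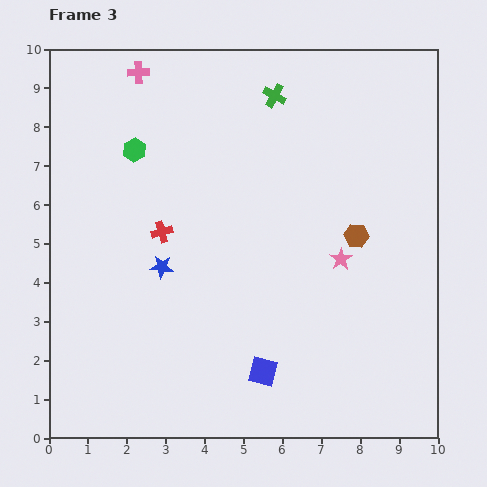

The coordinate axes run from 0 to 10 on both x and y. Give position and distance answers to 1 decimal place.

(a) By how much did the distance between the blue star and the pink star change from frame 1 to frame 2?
+2.6

Distance in frame 1: 1.7. Distance in frame 2: 4.3.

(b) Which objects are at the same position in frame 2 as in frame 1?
the blue square, the pink star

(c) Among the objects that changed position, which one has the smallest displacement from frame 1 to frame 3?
the green hexagon

(moved 1.9)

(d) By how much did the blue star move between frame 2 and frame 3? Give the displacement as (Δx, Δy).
(-1.4, -3.0)

The blue star was at (4.3, 7.4) in frame 2 and (2.9, 4.4) in frame 3.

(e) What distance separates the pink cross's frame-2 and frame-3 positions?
4.0

The pink cross moved from (4.4, 6.0) to (2.3, 9.4), a distance of √(2.1² + 3.4²) ≈ 4.0.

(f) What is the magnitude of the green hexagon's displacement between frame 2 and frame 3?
0.9

The green hexagon moved from (3.1, 7.7) to (2.2, 7.4), a distance of √(0.9² + 0.3²) ≈ 0.9.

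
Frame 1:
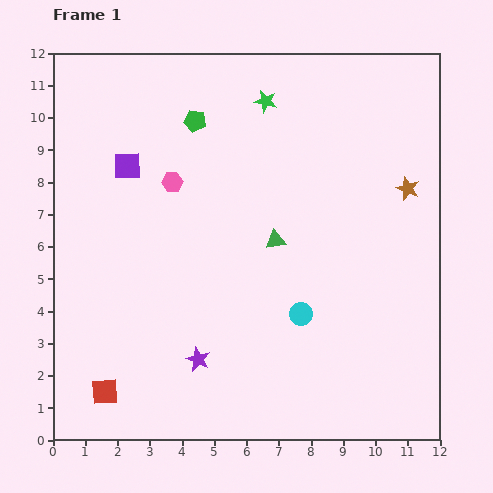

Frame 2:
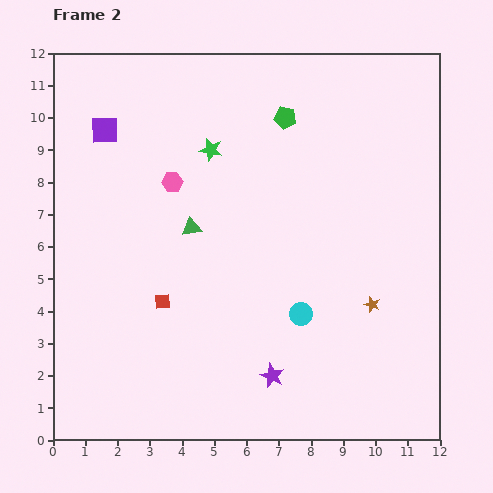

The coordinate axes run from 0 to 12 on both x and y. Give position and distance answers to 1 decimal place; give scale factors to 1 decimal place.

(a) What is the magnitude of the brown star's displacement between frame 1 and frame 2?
3.8

The brown star moved from (11.0, 7.8) to (9.9, 4.2), a distance of √(1.1² + 3.6²) ≈ 3.8.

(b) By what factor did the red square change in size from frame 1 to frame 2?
0.6×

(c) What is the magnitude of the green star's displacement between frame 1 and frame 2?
2.3

The green star moved from (6.6, 10.5) to (4.9, 9.0), a distance of √(1.7² + 1.5²) ≈ 2.3.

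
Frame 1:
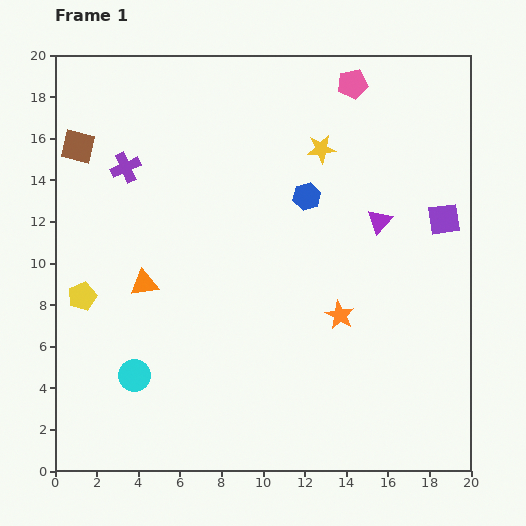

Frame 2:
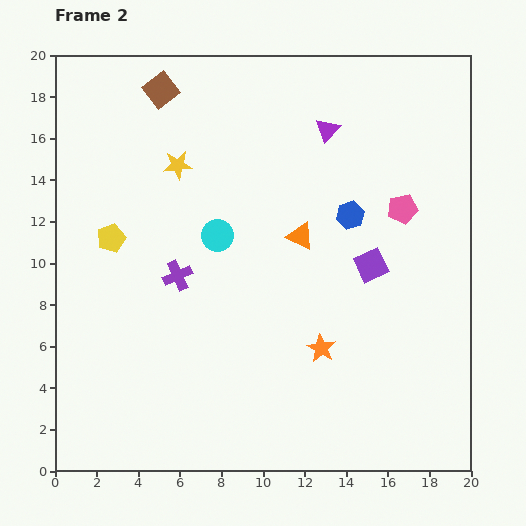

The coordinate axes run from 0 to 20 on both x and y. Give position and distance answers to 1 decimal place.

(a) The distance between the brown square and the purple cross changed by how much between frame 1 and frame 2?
+6.4

Distance in frame 1: 2.5. Distance in frame 2: 8.9.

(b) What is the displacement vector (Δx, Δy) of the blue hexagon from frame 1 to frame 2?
(2.1, -0.9)

The blue hexagon was at (12.1, 13.2) in frame 1 and (14.2, 12.3) in frame 2.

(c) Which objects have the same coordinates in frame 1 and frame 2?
none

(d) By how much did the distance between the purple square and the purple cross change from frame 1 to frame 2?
-6.2

Distance in frame 1: 15.5. Distance in frame 2: 9.3.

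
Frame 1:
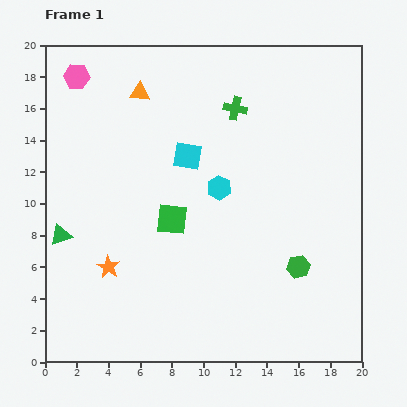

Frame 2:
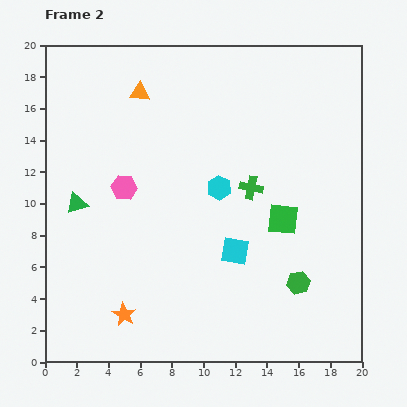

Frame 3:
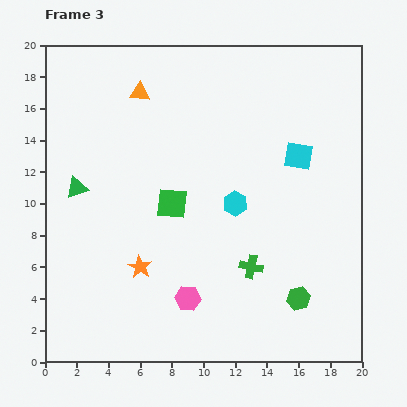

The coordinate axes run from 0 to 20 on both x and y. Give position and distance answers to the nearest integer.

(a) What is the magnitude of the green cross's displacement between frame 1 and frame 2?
5

The green cross moved from (12, 16) to (13, 11), a distance of √(1² + 5²) ≈ 5.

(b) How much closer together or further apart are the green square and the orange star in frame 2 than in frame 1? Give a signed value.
+7

Distance in frame 1: 5. Distance in frame 2: 12.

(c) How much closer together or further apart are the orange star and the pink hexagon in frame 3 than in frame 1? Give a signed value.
-8

Distance in frame 1: 12. Distance in frame 3: 4.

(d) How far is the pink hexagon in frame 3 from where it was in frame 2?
8

The pink hexagon moved from (5, 11) to (9, 4), a distance of √(4² + 7²) ≈ 8.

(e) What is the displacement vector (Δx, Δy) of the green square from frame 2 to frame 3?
(-7, 1)

The green square was at (15, 9) in frame 2 and (8, 10) in frame 3.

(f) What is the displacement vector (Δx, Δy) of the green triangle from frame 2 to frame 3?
(0, 1)

The green triangle was at (2, 10) in frame 2 and (2, 11) in frame 3.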